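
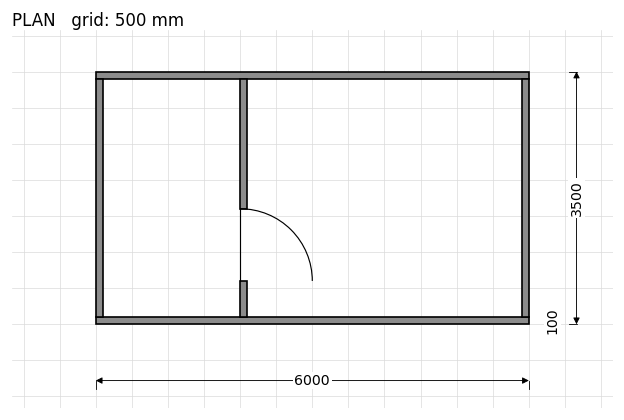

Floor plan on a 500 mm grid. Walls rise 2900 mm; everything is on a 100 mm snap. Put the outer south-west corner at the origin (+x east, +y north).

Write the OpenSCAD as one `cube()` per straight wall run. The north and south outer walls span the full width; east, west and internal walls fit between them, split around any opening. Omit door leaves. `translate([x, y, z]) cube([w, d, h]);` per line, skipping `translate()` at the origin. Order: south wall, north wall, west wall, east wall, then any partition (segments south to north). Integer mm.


cube([6000, 100, 2900]);
translate([0, 3400, 0]) cube([6000, 100, 2900]);
translate([0, 100, 0]) cube([100, 3300, 2900]);
translate([5900, 100, 0]) cube([100, 3300, 2900]);
translate([2000, 100, 0]) cube([100, 500, 2900]);
translate([2000, 1600, 0]) cube([100, 1800, 2900]);


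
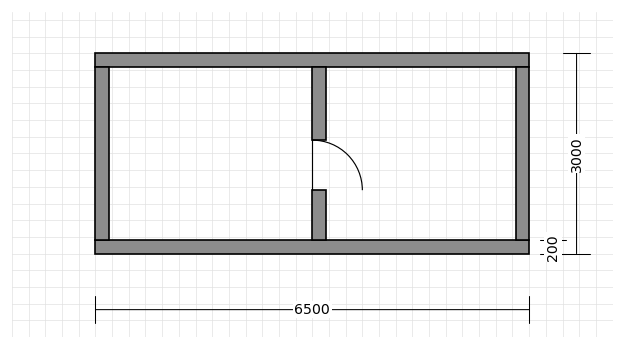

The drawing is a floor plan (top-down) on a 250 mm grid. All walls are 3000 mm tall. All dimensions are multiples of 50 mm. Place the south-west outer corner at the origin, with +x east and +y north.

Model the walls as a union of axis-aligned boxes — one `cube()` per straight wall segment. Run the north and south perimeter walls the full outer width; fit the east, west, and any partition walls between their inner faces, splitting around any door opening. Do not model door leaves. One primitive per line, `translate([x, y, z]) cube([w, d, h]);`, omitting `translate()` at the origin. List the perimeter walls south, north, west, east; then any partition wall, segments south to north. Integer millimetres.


cube([6500, 200, 3000]);
translate([0, 2800, 0]) cube([6500, 200, 3000]);
translate([0, 200, 0]) cube([200, 2600, 3000]);
translate([6300, 200, 0]) cube([200, 2600, 3000]);
translate([3250, 200, 0]) cube([200, 750, 3000]);
translate([3250, 1700, 0]) cube([200, 1100, 3000]);


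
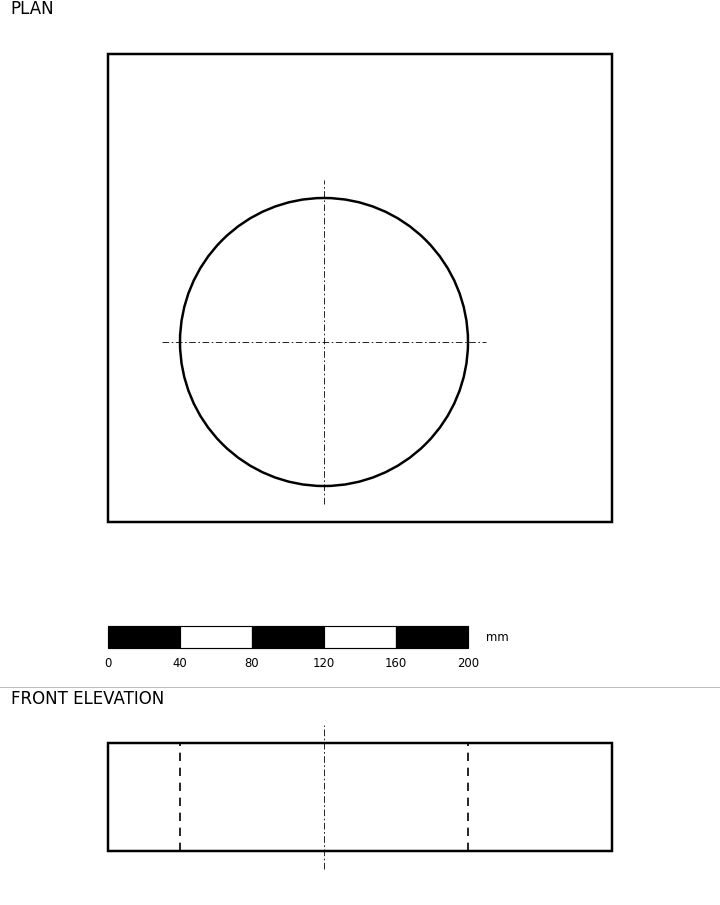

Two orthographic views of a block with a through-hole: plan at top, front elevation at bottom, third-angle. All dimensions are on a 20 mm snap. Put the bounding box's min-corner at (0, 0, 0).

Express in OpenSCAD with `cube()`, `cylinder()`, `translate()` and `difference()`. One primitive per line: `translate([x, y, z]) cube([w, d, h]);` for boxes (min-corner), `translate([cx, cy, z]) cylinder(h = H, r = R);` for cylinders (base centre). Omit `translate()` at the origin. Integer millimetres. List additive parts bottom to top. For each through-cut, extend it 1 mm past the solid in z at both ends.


difference() {
  cube([280, 260, 60]);
  translate([120, 100, -1]) cylinder(h = 62, r = 80);
}


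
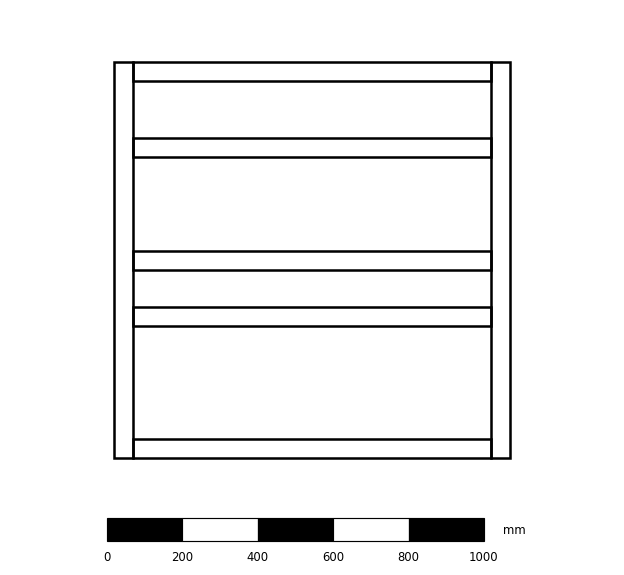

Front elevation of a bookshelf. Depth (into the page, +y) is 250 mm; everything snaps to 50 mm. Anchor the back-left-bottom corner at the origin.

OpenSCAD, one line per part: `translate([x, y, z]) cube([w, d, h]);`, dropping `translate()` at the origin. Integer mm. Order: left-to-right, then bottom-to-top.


cube([50, 250, 1050]);
translate([50, 0, 0]) cube([950, 250, 50]);
translate([50, 0, 350]) cube([950, 250, 50]);
translate([50, 0, 500]) cube([950, 250, 50]);
translate([50, 0, 800]) cube([950, 250, 50]);
translate([50, 0, 1000]) cube([950, 250, 50]);
translate([1000, 0, 0]) cube([50, 250, 1050]);


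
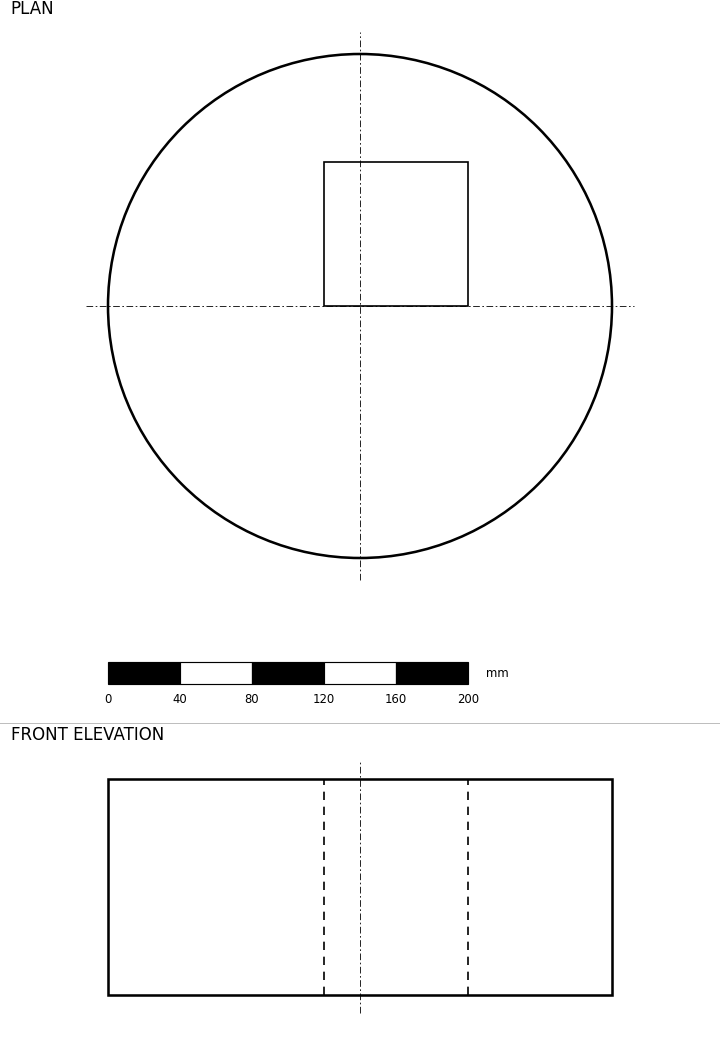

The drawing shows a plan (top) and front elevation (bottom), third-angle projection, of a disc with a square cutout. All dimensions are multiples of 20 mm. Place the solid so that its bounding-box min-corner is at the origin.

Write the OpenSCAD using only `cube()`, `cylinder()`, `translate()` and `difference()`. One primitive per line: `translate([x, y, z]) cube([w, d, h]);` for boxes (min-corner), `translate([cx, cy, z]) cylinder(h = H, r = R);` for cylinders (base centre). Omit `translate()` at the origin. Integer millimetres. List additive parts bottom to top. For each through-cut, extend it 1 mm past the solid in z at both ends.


difference() {
  translate([140, 140, 0]) cylinder(h = 120, r = 140);
  translate([120, 140, -1]) cube([80, 80, 122]);
}


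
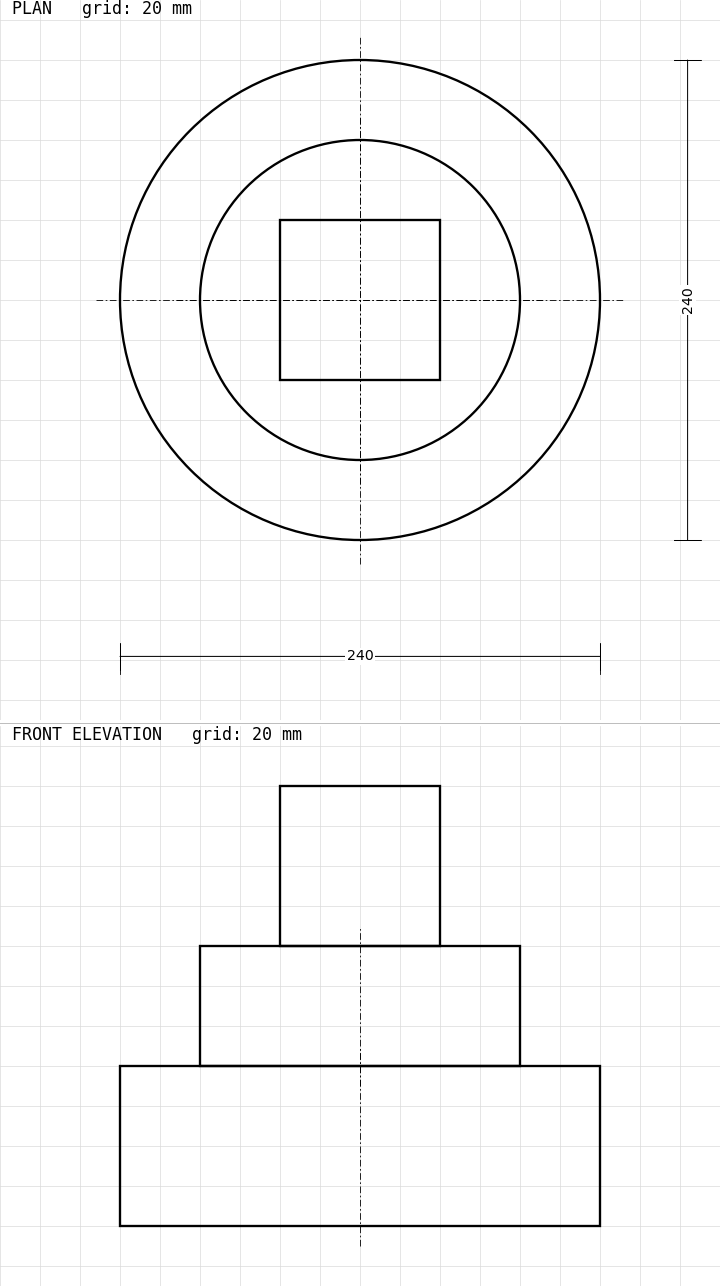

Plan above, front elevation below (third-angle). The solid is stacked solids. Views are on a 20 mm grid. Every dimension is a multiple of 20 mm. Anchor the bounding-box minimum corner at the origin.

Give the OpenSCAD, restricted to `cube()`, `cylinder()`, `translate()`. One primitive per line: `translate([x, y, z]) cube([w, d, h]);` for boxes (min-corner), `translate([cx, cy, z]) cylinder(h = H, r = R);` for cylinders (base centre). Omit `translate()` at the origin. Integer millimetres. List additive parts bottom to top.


translate([120, 120, 0]) cylinder(h = 80, r = 120);
translate([120, 120, 80]) cylinder(h = 60, r = 80);
translate([80, 80, 140]) cube([80, 80, 80]);


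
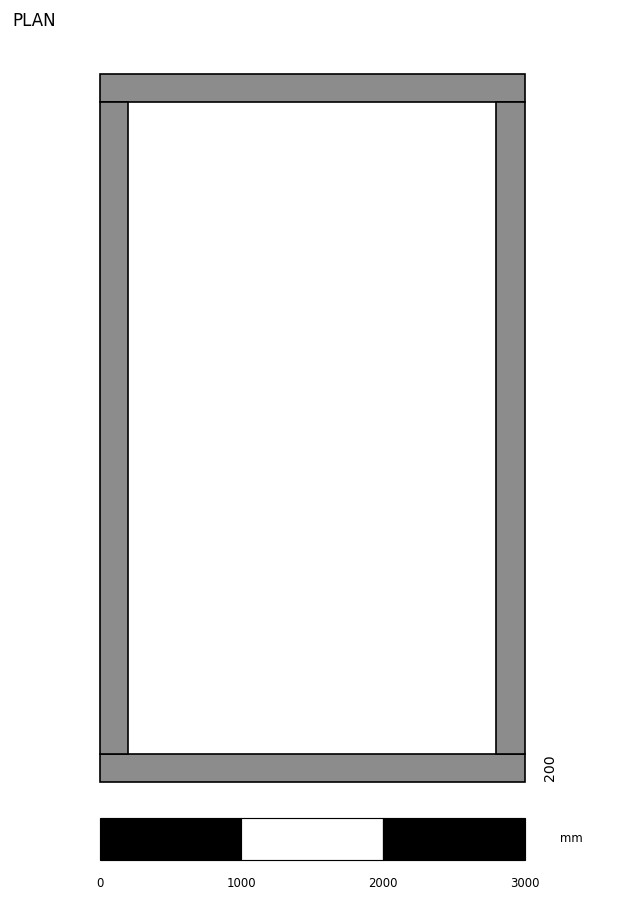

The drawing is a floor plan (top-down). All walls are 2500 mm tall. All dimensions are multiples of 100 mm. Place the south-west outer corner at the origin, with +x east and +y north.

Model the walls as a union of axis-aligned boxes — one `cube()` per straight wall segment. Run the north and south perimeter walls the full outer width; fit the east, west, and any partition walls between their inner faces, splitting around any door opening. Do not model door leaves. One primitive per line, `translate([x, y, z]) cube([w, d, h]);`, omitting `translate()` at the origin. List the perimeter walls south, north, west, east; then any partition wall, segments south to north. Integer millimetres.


cube([3000, 200, 2500]);
translate([0, 4800, 0]) cube([3000, 200, 2500]);
translate([0, 200, 0]) cube([200, 4600, 2500]);
translate([2800, 200, 0]) cube([200, 4600, 2500]);


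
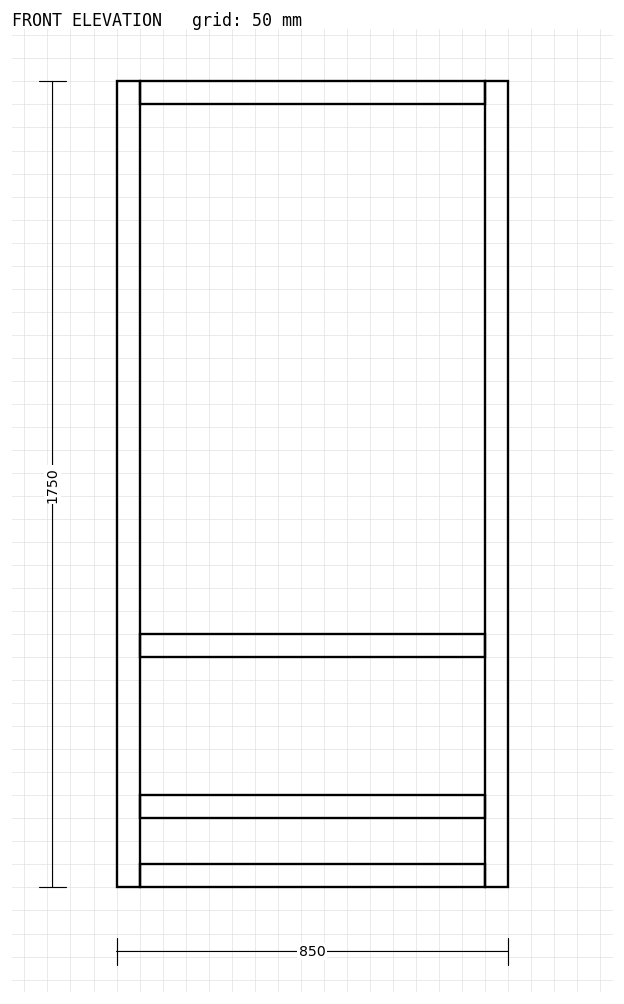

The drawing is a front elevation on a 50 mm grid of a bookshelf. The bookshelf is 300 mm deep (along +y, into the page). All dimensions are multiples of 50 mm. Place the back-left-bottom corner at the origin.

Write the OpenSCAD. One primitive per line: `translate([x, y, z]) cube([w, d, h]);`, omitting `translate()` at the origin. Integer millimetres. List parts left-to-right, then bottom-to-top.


cube([50, 300, 1750]);
translate([50, 0, 0]) cube([750, 300, 50]);
translate([50, 0, 150]) cube([750, 300, 50]);
translate([50, 0, 500]) cube([750, 300, 50]);
translate([50, 0, 1700]) cube([750, 300, 50]);
translate([800, 0, 0]) cube([50, 300, 1750]);


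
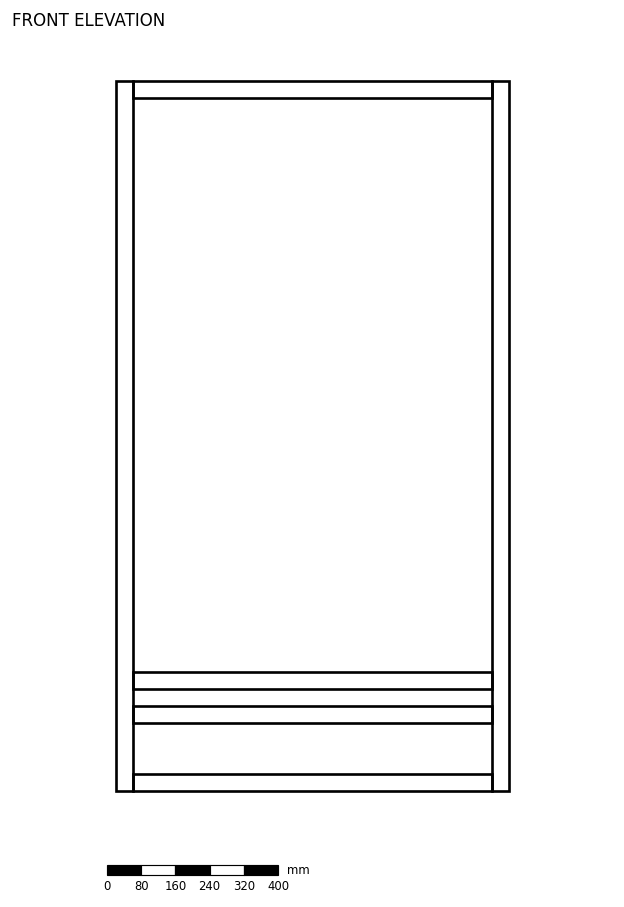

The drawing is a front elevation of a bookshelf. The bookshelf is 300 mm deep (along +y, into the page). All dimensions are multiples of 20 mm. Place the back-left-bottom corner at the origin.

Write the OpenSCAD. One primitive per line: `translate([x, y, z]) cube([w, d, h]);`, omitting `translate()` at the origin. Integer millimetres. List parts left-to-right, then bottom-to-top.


cube([40, 300, 1660]);
translate([40, 0, 0]) cube([840, 300, 40]);
translate([40, 0, 160]) cube([840, 300, 40]);
translate([40, 0, 240]) cube([840, 300, 40]);
translate([40, 0, 1620]) cube([840, 300, 40]);
translate([880, 0, 0]) cube([40, 300, 1660]);


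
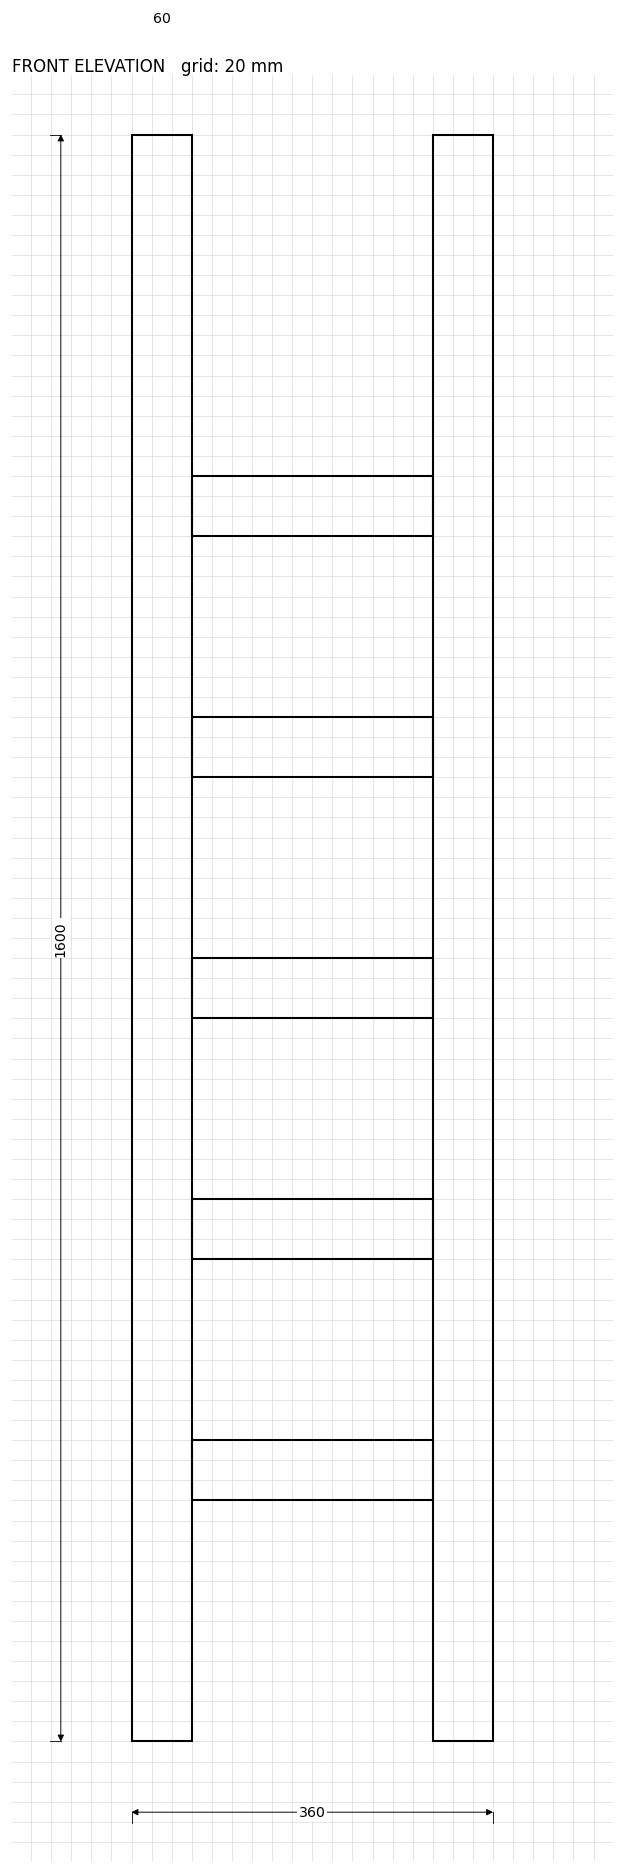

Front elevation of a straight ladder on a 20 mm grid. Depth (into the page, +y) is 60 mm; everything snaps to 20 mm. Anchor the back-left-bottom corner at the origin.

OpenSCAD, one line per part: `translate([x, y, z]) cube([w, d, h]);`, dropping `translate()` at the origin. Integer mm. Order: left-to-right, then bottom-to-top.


cube([60, 60, 1600]);
translate([60, 0, 240]) cube([240, 60, 60]);
translate([60, 0, 480]) cube([240, 60, 60]);
translate([60, 0, 720]) cube([240, 60, 60]);
translate([60, 0, 960]) cube([240, 60, 60]);
translate([60, 0, 1200]) cube([240, 60, 60]);
translate([300, 0, 0]) cube([60, 60, 1600]);


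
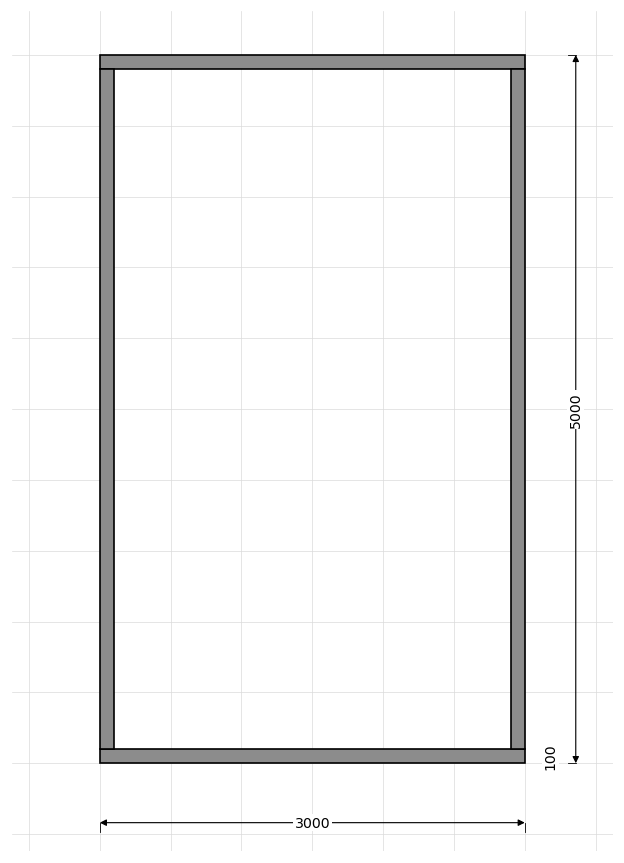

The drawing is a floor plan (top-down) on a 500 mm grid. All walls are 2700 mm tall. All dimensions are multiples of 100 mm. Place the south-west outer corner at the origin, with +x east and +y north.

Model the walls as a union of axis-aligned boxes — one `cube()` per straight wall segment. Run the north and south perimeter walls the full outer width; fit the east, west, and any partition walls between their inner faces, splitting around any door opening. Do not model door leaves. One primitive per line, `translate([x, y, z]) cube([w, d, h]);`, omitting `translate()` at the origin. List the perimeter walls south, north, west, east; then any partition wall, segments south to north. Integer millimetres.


cube([3000, 100, 2700]);
translate([0, 4900, 0]) cube([3000, 100, 2700]);
translate([0, 100, 0]) cube([100, 4800, 2700]);
translate([2900, 100, 0]) cube([100, 4800, 2700]);


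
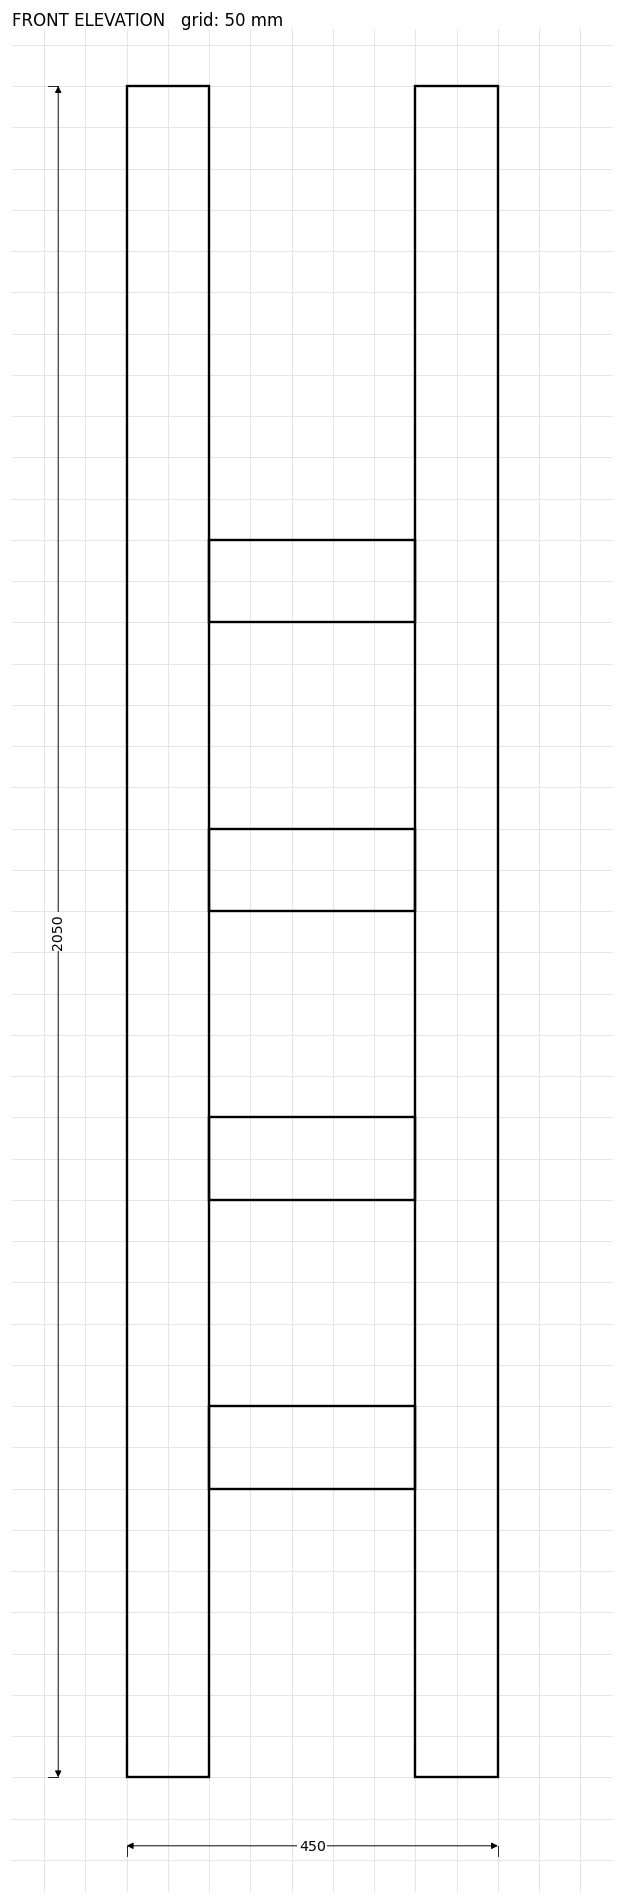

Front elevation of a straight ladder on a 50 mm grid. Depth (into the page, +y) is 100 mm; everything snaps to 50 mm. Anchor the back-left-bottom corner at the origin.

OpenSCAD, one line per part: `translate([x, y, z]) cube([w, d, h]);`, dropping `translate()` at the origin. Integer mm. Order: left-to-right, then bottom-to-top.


cube([100, 100, 2050]);
translate([100, 0, 350]) cube([250, 100, 100]);
translate([100, 0, 700]) cube([250, 100, 100]);
translate([100, 0, 1050]) cube([250, 100, 100]);
translate([100, 0, 1400]) cube([250, 100, 100]);
translate([350, 0, 0]) cube([100, 100, 2050]);


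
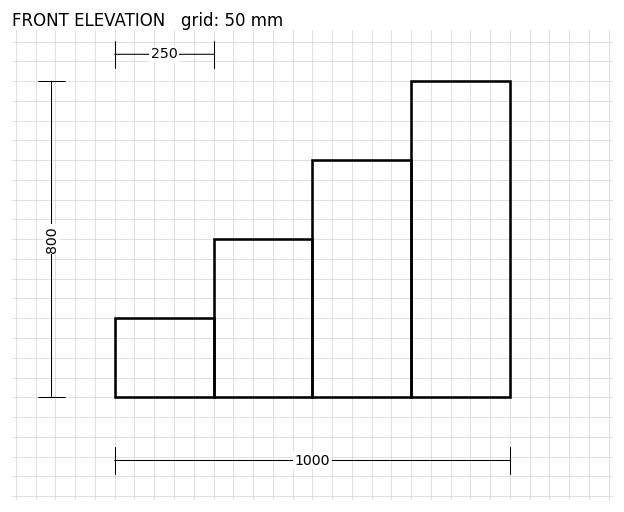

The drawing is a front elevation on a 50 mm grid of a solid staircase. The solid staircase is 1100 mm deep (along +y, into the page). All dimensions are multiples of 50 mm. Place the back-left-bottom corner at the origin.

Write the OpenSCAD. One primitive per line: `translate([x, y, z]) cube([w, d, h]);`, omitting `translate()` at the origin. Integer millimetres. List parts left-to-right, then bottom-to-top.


cube([250, 1100, 200]);
translate([250, 0, 0]) cube([250, 1100, 400]);
translate([500, 0, 0]) cube([250, 1100, 600]);
translate([750, 0, 0]) cube([250, 1100, 800]);


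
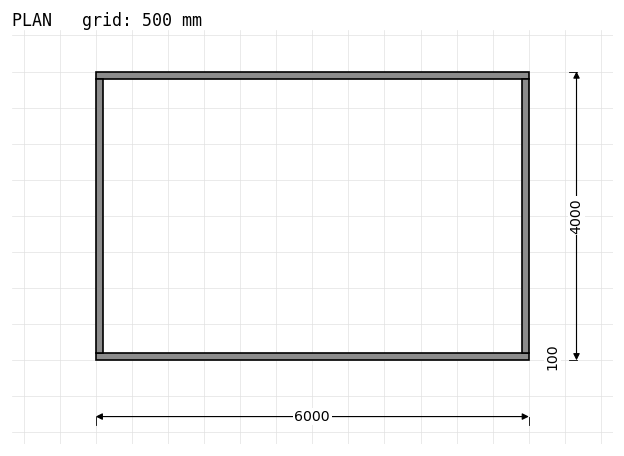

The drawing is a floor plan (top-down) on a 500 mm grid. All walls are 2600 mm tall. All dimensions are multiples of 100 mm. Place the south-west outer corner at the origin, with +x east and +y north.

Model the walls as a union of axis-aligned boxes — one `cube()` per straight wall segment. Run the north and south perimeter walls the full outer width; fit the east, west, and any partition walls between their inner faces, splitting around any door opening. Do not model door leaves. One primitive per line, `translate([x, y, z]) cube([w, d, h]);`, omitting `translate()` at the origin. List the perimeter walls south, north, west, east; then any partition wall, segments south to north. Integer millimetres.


cube([6000, 100, 2600]);
translate([0, 3900, 0]) cube([6000, 100, 2600]);
translate([0, 100, 0]) cube([100, 3800, 2600]);
translate([5900, 100, 0]) cube([100, 3800, 2600]);


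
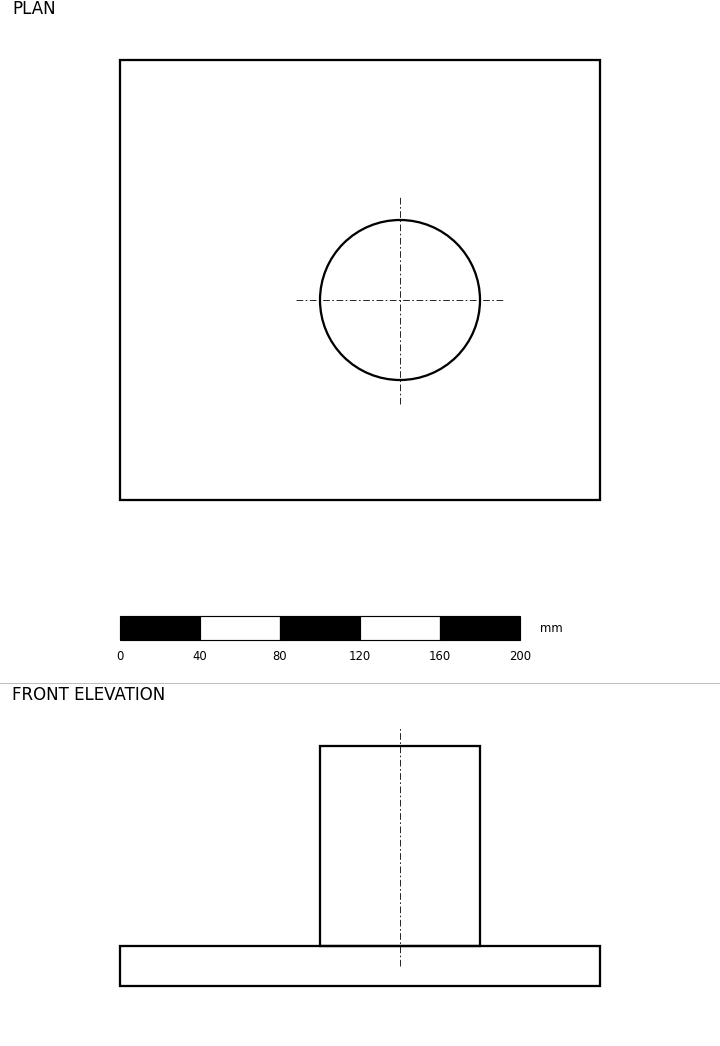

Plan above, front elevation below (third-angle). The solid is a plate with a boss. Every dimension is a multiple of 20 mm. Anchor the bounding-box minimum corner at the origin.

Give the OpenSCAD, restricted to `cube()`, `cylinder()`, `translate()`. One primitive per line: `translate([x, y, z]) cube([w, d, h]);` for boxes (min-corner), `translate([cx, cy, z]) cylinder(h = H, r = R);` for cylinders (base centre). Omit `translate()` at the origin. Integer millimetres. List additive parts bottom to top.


cube([240, 220, 20]);
translate([140, 100, 20]) cylinder(h = 100, r = 40);


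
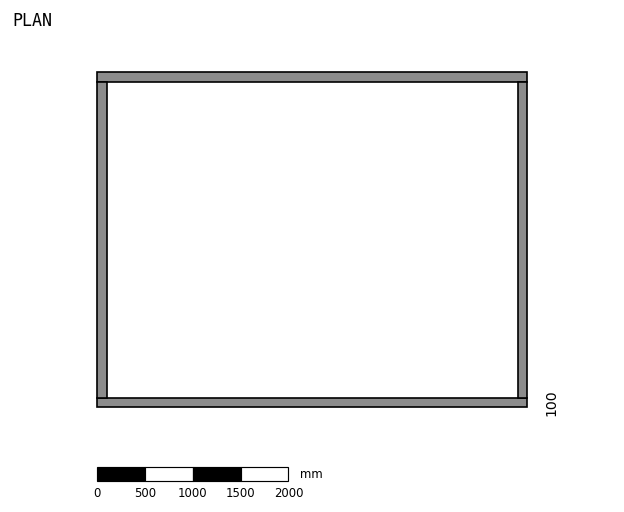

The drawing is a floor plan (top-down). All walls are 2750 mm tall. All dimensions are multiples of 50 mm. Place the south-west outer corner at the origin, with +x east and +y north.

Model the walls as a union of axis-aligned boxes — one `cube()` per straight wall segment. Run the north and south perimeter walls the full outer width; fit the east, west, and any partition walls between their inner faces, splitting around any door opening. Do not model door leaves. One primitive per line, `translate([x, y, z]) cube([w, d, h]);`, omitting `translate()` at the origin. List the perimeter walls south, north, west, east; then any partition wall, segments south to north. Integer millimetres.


cube([4500, 100, 2750]);
translate([0, 3400, 0]) cube([4500, 100, 2750]);
translate([0, 100, 0]) cube([100, 3300, 2750]);
translate([4400, 100, 0]) cube([100, 3300, 2750]);


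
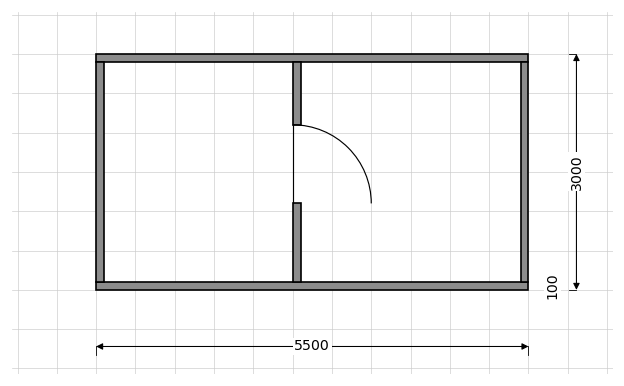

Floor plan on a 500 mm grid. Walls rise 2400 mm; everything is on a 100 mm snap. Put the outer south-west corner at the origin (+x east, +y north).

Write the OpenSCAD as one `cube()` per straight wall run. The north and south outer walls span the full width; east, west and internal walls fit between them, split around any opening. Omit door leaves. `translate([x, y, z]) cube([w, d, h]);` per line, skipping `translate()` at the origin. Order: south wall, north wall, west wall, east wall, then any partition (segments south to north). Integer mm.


cube([5500, 100, 2400]);
translate([0, 2900, 0]) cube([5500, 100, 2400]);
translate([0, 100, 0]) cube([100, 2800, 2400]);
translate([5400, 100, 0]) cube([100, 2800, 2400]);
translate([2500, 100, 0]) cube([100, 1000, 2400]);
translate([2500, 2100, 0]) cube([100, 800, 2400]);


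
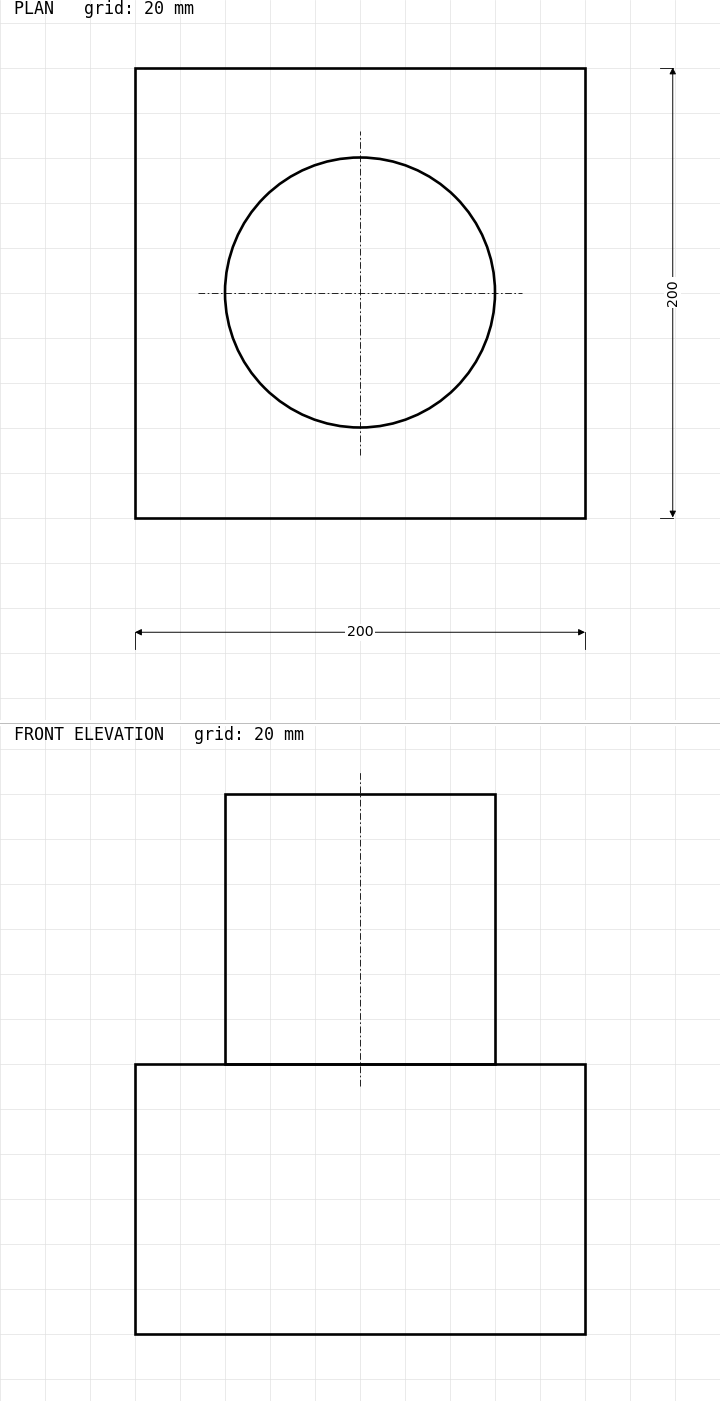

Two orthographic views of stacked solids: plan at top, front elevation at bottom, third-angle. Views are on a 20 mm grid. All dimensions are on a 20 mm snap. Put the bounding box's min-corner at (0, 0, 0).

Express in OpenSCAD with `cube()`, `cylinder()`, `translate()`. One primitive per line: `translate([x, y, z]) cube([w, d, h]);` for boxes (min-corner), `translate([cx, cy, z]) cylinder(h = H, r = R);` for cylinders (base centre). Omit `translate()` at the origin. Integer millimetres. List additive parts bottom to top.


cube([200, 200, 120]);
translate([100, 100, 120]) cylinder(h = 120, r = 60);


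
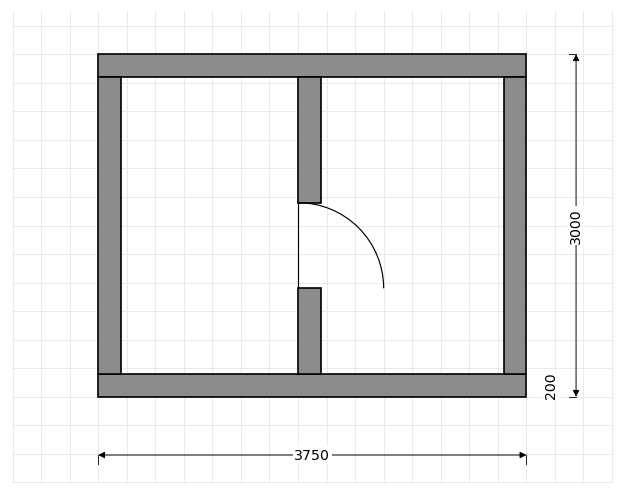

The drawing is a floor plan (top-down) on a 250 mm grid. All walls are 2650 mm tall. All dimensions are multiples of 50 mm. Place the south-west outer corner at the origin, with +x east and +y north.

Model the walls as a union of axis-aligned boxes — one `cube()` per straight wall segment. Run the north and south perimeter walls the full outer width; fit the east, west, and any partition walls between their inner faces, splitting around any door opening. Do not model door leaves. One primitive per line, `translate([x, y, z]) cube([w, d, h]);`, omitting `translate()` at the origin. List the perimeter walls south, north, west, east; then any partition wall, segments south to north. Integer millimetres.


cube([3750, 200, 2650]);
translate([0, 2800, 0]) cube([3750, 200, 2650]);
translate([0, 200, 0]) cube([200, 2600, 2650]);
translate([3550, 200, 0]) cube([200, 2600, 2650]);
translate([1750, 200, 0]) cube([200, 750, 2650]);
translate([1750, 1700, 0]) cube([200, 1100, 2650]);


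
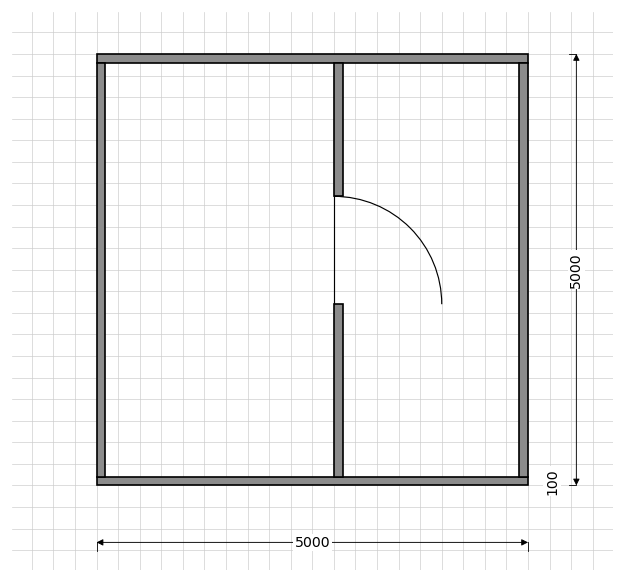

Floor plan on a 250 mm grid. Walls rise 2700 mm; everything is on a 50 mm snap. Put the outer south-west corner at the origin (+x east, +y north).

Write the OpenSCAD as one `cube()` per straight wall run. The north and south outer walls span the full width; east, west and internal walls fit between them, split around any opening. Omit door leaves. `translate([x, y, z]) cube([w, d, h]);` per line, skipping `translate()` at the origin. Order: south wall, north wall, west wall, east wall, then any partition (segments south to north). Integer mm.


cube([5000, 100, 2700]);
translate([0, 4900, 0]) cube([5000, 100, 2700]);
translate([0, 100, 0]) cube([100, 4800, 2700]);
translate([4900, 100, 0]) cube([100, 4800, 2700]);
translate([2750, 100, 0]) cube([100, 2000, 2700]);
translate([2750, 3350, 0]) cube([100, 1550, 2700]);


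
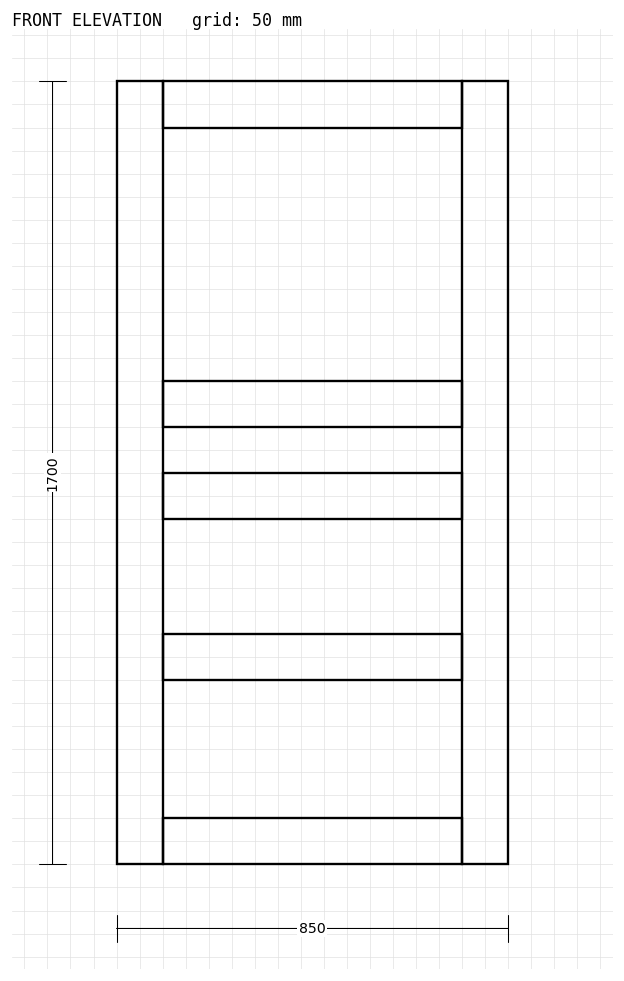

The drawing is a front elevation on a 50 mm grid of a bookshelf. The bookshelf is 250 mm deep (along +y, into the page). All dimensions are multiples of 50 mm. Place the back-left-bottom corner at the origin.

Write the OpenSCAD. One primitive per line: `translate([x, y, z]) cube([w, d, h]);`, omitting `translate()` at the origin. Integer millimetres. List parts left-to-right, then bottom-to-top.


cube([100, 250, 1700]);
translate([100, 0, 0]) cube([650, 250, 100]);
translate([100, 0, 400]) cube([650, 250, 100]);
translate([100, 0, 750]) cube([650, 250, 100]);
translate([100, 0, 950]) cube([650, 250, 100]);
translate([100, 0, 1600]) cube([650, 250, 100]);
translate([750, 0, 0]) cube([100, 250, 1700]);


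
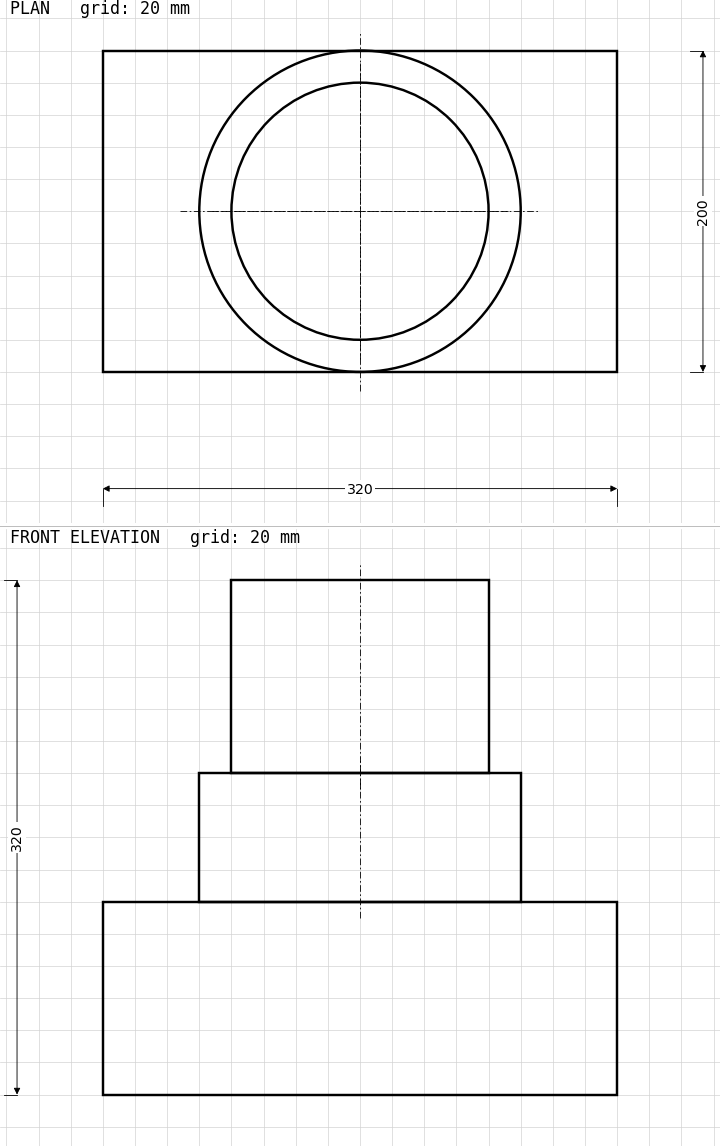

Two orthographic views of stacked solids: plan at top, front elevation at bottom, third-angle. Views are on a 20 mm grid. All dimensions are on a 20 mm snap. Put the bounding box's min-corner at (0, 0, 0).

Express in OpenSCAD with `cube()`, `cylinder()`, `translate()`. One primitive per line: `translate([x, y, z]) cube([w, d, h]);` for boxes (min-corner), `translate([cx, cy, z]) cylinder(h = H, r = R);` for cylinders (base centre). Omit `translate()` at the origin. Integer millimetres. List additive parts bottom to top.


cube([320, 200, 120]);
translate([160, 100, 120]) cylinder(h = 80, r = 100);
translate([160, 100, 200]) cylinder(h = 120, r = 80);


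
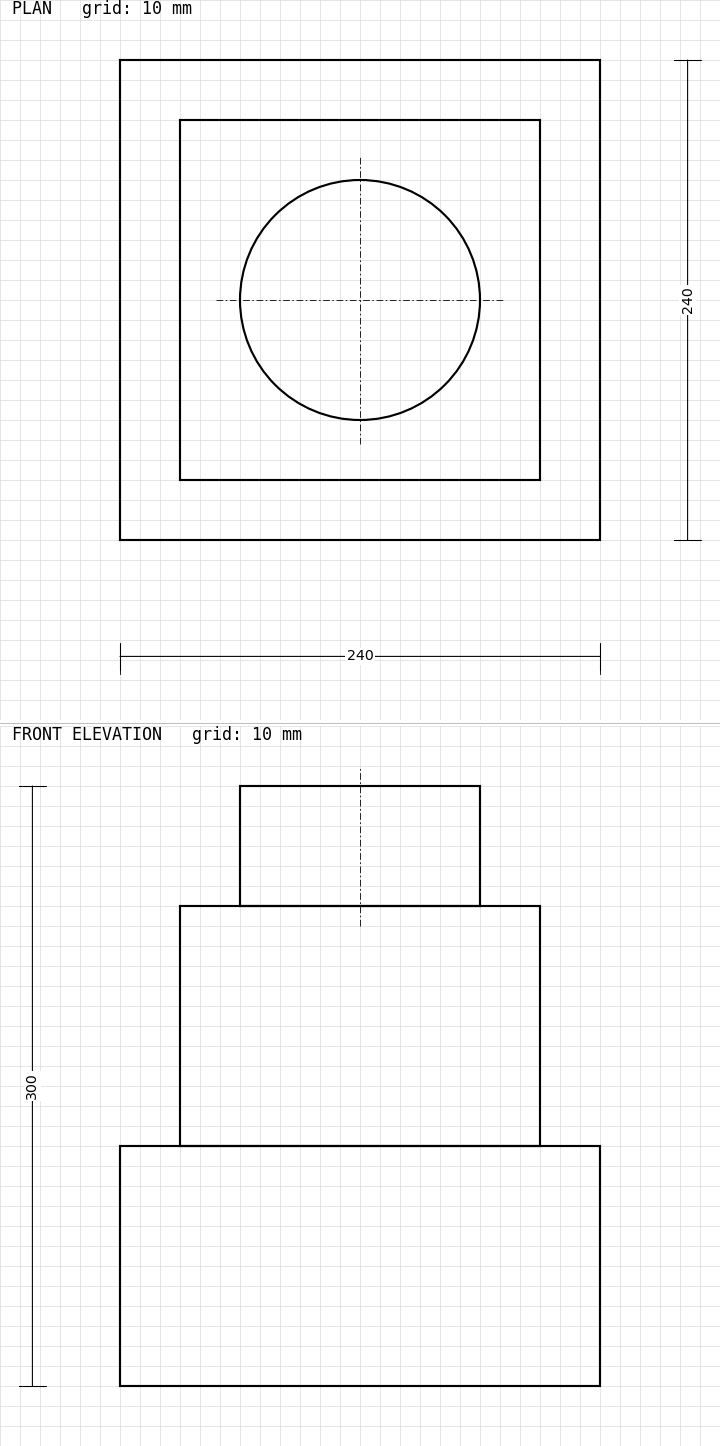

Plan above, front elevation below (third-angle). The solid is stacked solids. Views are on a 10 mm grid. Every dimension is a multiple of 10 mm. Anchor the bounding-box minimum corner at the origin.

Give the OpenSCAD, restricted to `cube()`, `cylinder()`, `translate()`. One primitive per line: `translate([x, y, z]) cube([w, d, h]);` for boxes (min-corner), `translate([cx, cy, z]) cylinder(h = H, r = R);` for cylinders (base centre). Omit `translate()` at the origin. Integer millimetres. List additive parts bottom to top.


cube([240, 240, 120]);
translate([30, 30, 120]) cube([180, 180, 120]);
translate([120, 120, 240]) cylinder(h = 60, r = 60);


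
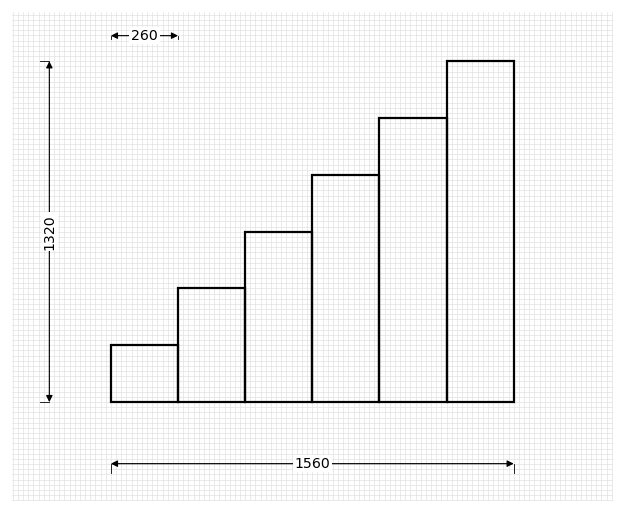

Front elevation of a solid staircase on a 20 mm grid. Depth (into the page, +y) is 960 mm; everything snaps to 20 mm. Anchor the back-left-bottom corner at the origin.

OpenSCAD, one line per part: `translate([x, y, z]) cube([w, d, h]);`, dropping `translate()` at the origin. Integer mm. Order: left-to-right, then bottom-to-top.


cube([260, 960, 220]);
translate([260, 0, 0]) cube([260, 960, 440]);
translate([520, 0, 0]) cube([260, 960, 660]);
translate([780, 0, 0]) cube([260, 960, 880]);
translate([1040, 0, 0]) cube([260, 960, 1100]);
translate([1300, 0, 0]) cube([260, 960, 1320]);


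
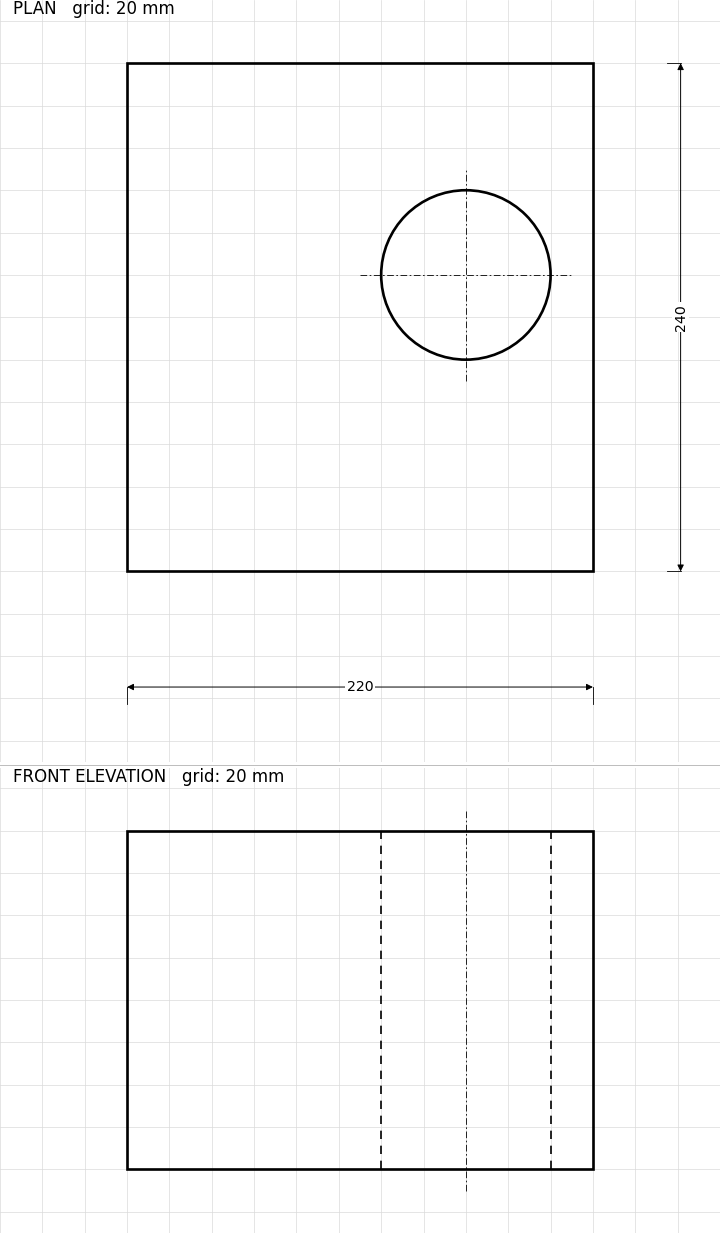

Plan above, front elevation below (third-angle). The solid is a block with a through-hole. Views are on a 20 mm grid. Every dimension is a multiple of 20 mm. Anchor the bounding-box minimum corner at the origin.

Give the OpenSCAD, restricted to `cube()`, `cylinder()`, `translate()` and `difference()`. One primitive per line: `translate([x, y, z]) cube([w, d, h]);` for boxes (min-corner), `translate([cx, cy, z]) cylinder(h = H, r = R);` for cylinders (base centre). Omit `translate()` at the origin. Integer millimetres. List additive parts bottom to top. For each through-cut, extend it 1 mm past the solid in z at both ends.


difference() {
  cube([220, 240, 160]);
  translate([160, 140, -1]) cylinder(h = 162, r = 40);
}


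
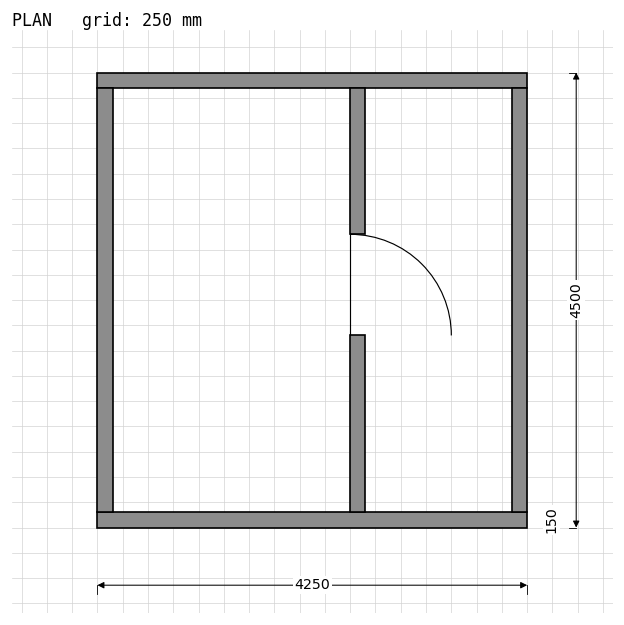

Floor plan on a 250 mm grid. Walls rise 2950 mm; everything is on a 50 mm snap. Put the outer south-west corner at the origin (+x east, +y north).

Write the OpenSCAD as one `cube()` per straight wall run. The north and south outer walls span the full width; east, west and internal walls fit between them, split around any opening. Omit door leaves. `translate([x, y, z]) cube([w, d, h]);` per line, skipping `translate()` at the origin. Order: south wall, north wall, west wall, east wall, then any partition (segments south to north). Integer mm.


cube([4250, 150, 2950]);
translate([0, 4350, 0]) cube([4250, 150, 2950]);
translate([0, 150, 0]) cube([150, 4200, 2950]);
translate([4100, 150, 0]) cube([150, 4200, 2950]);
translate([2500, 150, 0]) cube([150, 1750, 2950]);
translate([2500, 2900, 0]) cube([150, 1450, 2950]);


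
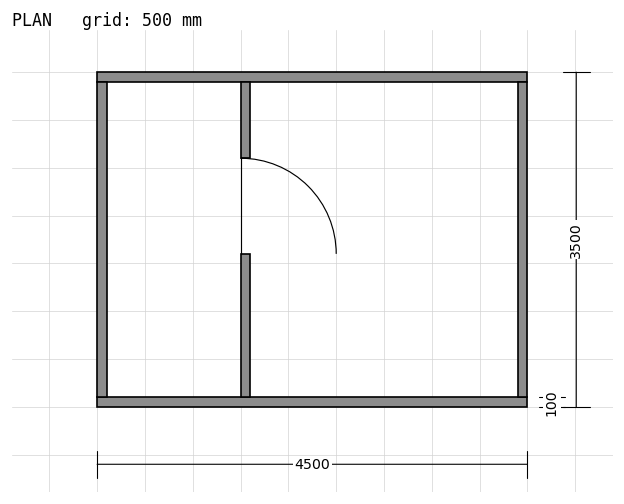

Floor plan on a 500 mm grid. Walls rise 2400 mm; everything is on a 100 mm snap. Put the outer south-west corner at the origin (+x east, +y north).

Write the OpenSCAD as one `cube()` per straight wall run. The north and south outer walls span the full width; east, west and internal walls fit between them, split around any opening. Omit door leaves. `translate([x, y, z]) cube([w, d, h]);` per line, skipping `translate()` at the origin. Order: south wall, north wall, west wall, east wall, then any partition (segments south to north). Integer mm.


cube([4500, 100, 2400]);
translate([0, 3400, 0]) cube([4500, 100, 2400]);
translate([0, 100, 0]) cube([100, 3300, 2400]);
translate([4400, 100, 0]) cube([100, 3300, 2400]);
translate([1500, 100, 0]) cube([100, 1500, 2400]);
translate([1500, 2600, 0]) cube([100, 800, 2400]);


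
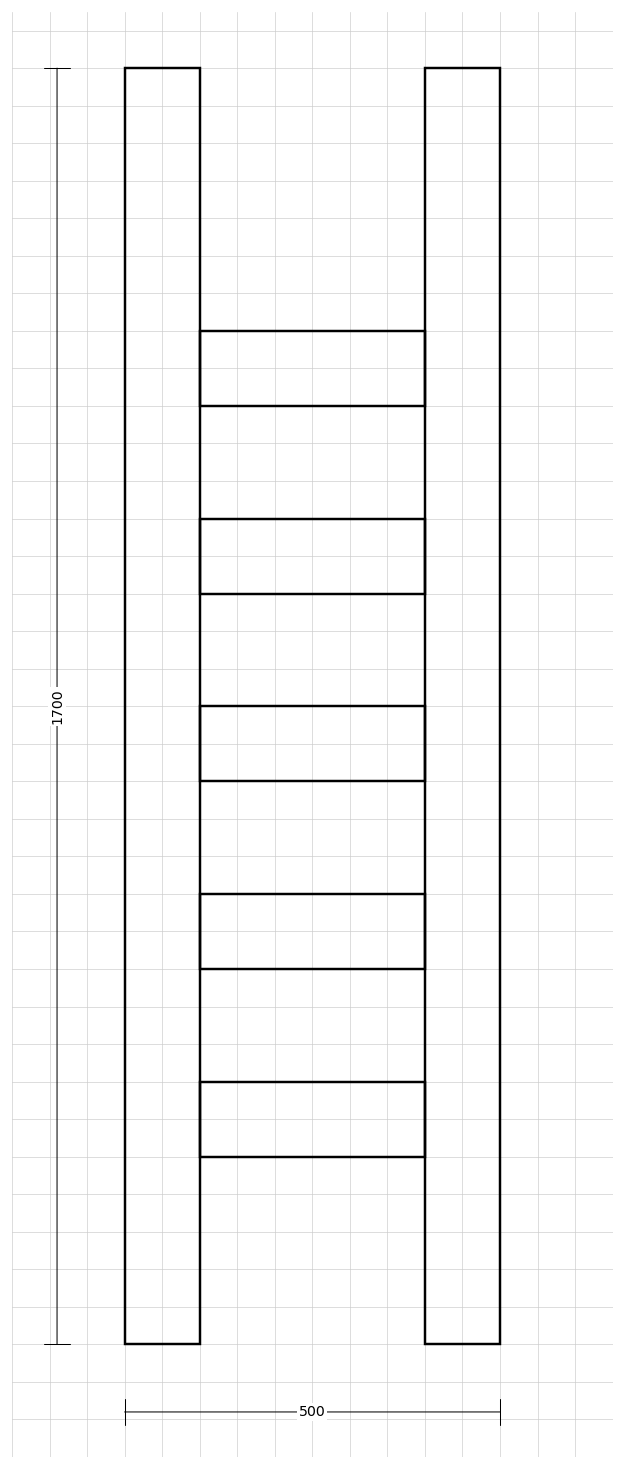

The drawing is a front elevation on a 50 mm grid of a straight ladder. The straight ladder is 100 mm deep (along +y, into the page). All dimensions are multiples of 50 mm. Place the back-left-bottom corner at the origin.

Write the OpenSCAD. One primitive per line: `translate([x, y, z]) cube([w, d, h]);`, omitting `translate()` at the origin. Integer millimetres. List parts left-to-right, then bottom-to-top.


cube([100, 100, 1700]);
translate([100, 0, 250]) cube([300, 100, 100]);
translate([100, 0, 500]) cube([300, 100, 100]);
translate([100, 0, 750]) cube([300, 100, 100]);
translate([100, 0, 1000]) cube([300, 100, 100]);
translate([100, 0, 1250]) cube([300, 100, 100]);
translate([400, 0, 0]) cube([100, 100, 1700]);


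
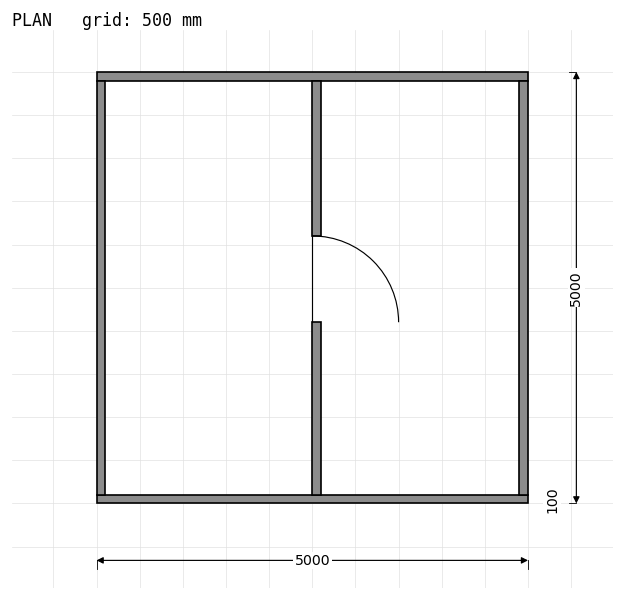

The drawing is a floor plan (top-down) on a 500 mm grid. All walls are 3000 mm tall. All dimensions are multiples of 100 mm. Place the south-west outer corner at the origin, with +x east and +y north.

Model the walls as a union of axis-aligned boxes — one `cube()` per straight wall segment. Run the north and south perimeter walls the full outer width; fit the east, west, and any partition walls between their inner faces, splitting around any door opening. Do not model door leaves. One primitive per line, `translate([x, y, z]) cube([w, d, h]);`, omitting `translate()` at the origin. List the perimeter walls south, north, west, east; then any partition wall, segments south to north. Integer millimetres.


cube([5000, 100, 3000]);
translate([0, 4900, 0]) cube([5000, 100, 3000]);
translate([0, 100, 0]) cube([100, 4800, 3000]);
translate([4900, 100, 0]) cube([100, 4800, 3000]);
translate([2500, 100, 0]) cube([100, 2000, 3000]);
translate([2500, 3100, 0]) cube([100, 1800, 3000]);


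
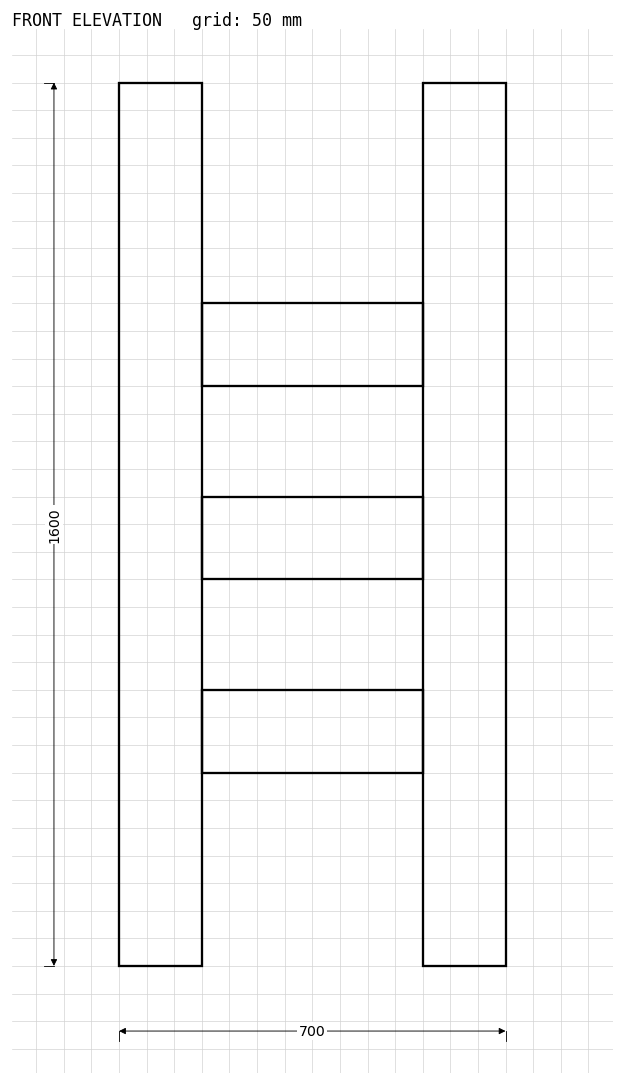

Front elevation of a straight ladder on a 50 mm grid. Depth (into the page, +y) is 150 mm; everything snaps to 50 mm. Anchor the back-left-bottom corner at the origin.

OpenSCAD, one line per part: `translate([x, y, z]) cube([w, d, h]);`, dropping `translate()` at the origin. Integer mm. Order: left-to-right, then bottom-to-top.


cube([150, 150, 1600]);
translate([150, 0, 350]) cube([400, 150, 150]);
translate([150, 0, 700]) cube([400, 150, 150]);
translate([150, 0, 1050]) cube([400, 150, 150]);
translate([550, 0, 0]) cube([150, 150, 1600]);


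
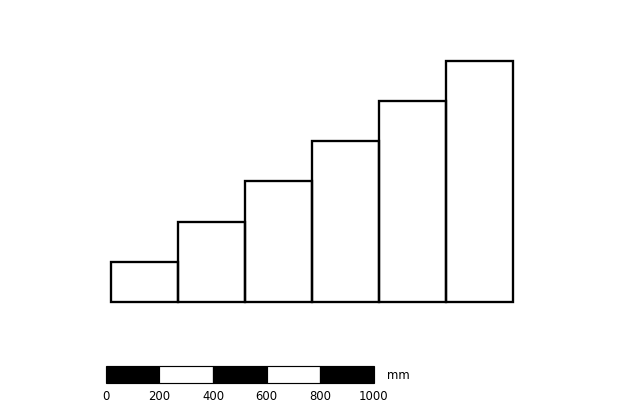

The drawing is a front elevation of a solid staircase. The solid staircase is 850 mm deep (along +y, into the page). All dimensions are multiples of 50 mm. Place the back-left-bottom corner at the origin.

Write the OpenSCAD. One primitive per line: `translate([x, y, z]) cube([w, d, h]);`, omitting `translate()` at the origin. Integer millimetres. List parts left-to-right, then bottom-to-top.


cube([250, 850, 150]);
translate([250, 0, 0]) cube([250, 850, 300]);
translate([500, 0, 0]) cube([250, 850, 450]);
translate([750, 0, 0]) cube([250, 850, 600]);
translate([1000, 0, 0]) cube([250, 850, 750]);
translate([1250, 0, 0]) cube([250, 850, 900]);


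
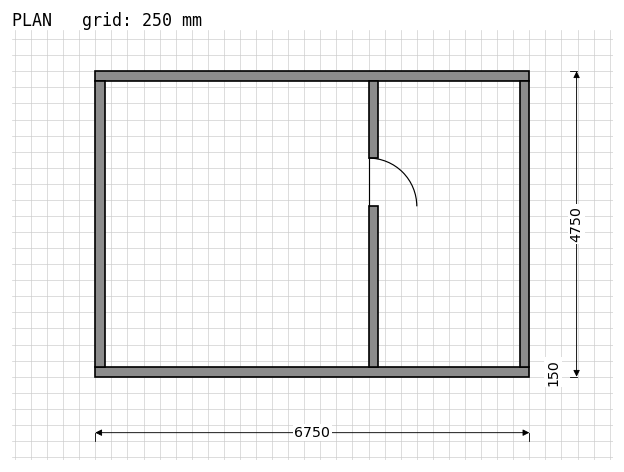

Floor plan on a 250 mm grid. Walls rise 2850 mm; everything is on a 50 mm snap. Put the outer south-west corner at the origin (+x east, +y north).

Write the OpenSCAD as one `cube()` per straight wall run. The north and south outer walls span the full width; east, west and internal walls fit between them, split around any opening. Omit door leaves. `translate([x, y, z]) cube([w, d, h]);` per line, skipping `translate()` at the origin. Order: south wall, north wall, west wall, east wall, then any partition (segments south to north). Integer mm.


cube([6750, 150, 2850]);
translate([0, 4600, 0]) cube([6750, 150, 2850]);
translate([0, 150, 0]) cube([150, 4450, 2850]);
translate([6600, 150, 0]) cube([150, 4450, 2850]);
translate([4250, 150, 0]) cube([150, 2500, 2850]);
translate([4250, 3400, 0]) cube([150, 1200, 2850]);


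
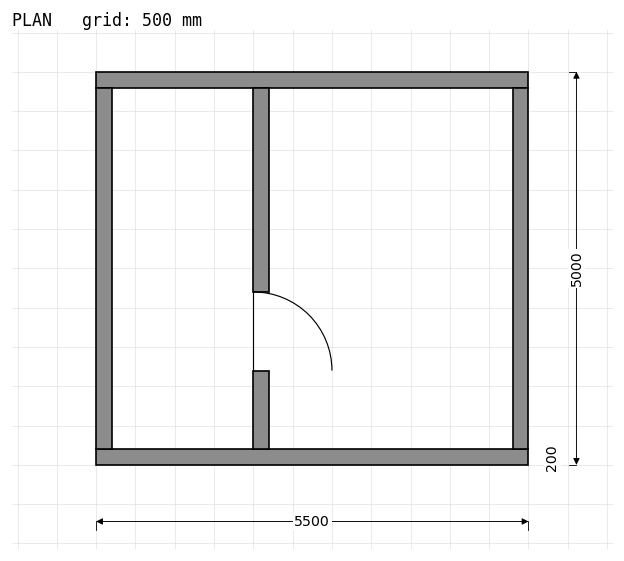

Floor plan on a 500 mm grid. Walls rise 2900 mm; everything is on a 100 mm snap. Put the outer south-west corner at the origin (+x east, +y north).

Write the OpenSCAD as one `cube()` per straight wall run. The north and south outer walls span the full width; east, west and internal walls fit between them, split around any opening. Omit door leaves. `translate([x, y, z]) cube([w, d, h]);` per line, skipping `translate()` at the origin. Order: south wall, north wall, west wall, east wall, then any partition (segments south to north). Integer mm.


cube([5500, 200, 2900]);
translate([0, 4800, 0]) cube([5500, 200, 2900]);
translate([0, 200, 0]) cube([200, 4600, 2900]);
translate([5300, 200, 0]) cube([200, 4600, 2900]);
translate([2000, 200, 0]) cube([200, 1000, 2900]);
translate([2000, 2200, 0]) cube([200, 2600, 2900]);


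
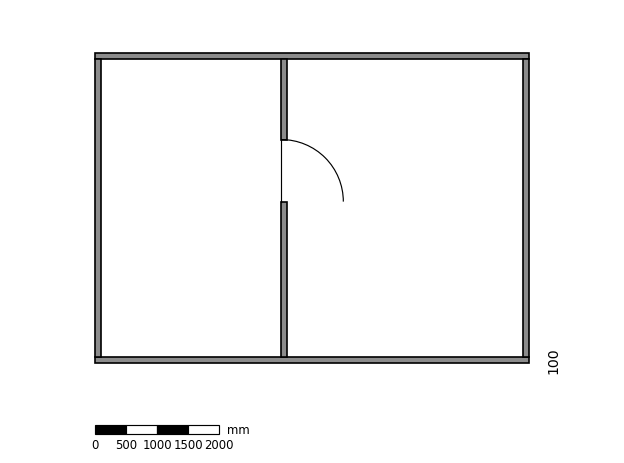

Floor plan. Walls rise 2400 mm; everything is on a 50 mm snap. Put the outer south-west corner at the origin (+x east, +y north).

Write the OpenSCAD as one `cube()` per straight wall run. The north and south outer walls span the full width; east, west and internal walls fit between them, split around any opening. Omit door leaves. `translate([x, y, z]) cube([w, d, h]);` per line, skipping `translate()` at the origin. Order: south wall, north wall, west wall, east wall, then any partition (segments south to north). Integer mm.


cube([7000, 100, 2400]);
translate([0, 4900, 0]) cube([7000, 100, 2400]);
translate([0, 100, 0]) cube([100, 4800, 2400]);
translate([6900, 100, 0]) cube([100, 4800, 2400]);
translate([3000, 100, 0]) cube([100, 2500, 2400]);
translate([3000, 3600, 0]) cube([100, 1300, 2400]);


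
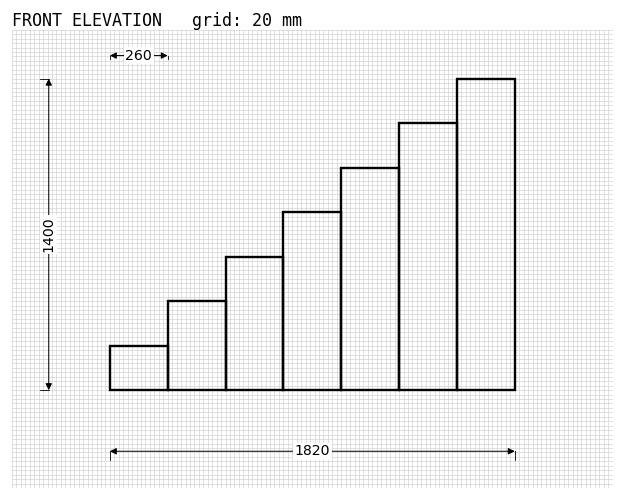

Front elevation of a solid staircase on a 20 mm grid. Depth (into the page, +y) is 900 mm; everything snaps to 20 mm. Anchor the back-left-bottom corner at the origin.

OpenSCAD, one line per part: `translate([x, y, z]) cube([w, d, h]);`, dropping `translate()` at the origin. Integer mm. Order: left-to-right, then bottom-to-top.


cube([260, 900, 200]);
translate([260, 0, 0]) cube([260, 900, 400]);
translate([520, 0, 0]) cube([260, 900, 600]);
translate([780, 0, 0]) cube([260, 900, 800]);
translate([1040, 0, 0]) cube([260, 900, 1000]);
translate([1300, 0, 0]) cube([260, 900, 1200]);
translate([1560, 0, 0]) cube([260, 900, 1400]);


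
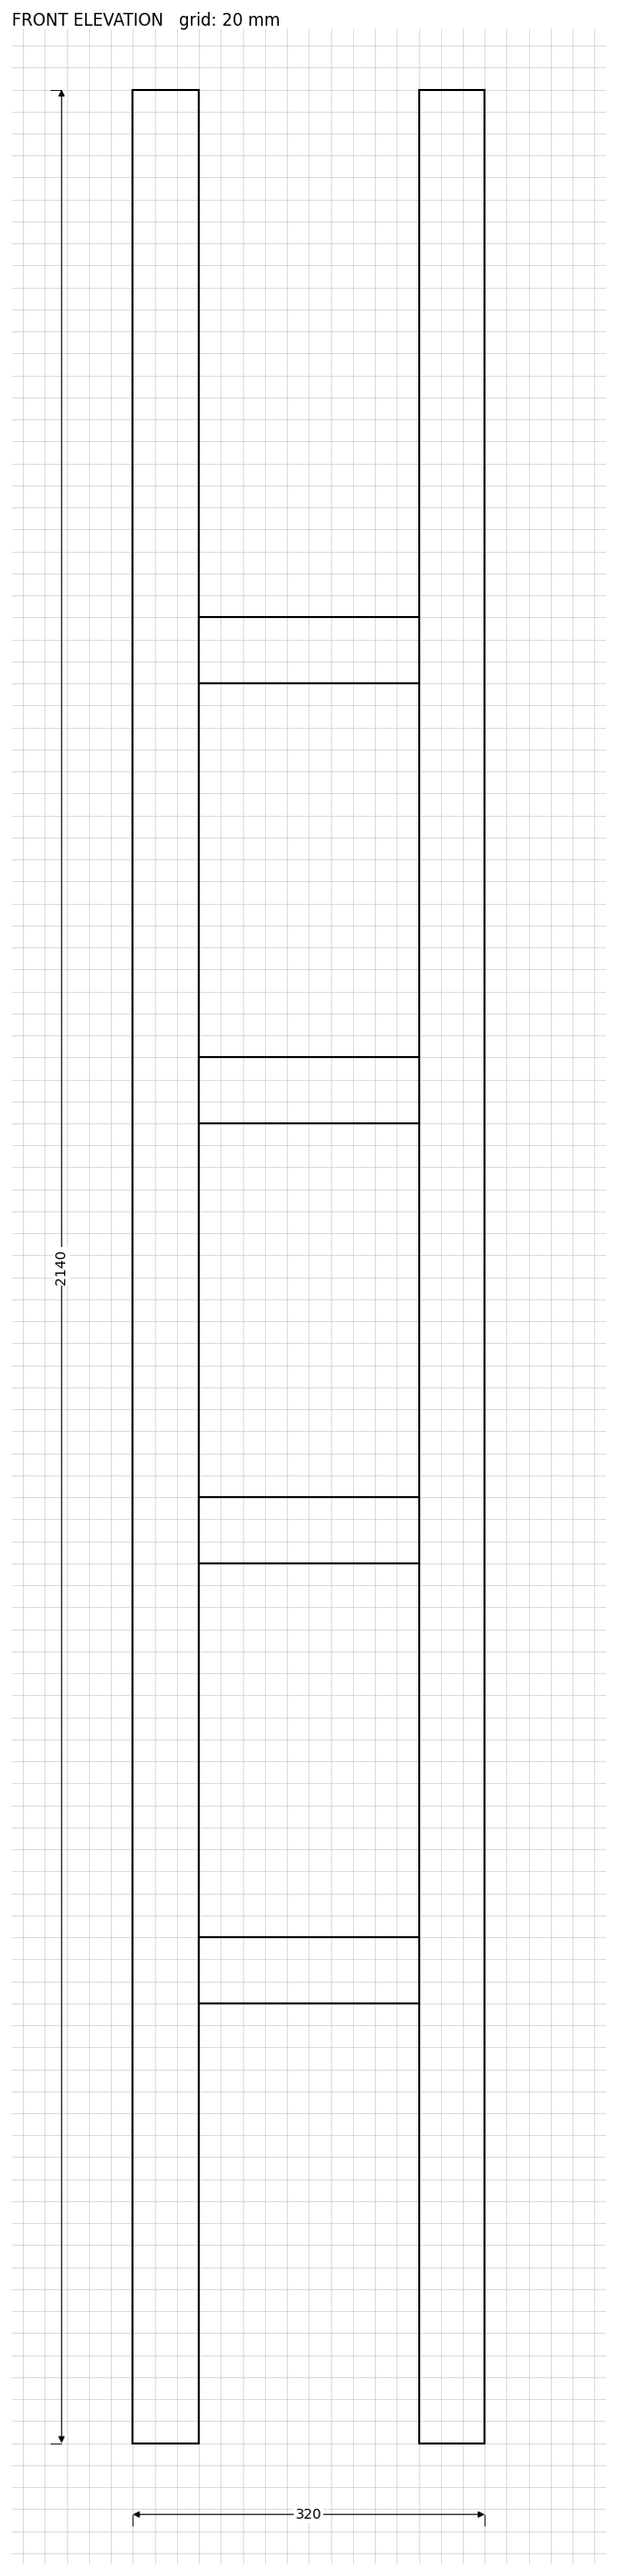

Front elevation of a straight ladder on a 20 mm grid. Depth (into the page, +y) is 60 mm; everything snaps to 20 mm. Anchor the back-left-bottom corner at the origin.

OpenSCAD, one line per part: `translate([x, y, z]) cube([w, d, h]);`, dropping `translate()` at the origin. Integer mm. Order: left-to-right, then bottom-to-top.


cube([60, 60, 2140]);
translate([60, 0, 400]) cube([200, 60, 60]);
translate([60, 0, 800]) cube([200, 60, 60]);
translate([60, 0, 1200]) cube([200, 60, 60]);
translate([60, 0, 1600]) cube([200, 60, 60]);
translate([260, 0, 0]) cube([60, 60, 2140]);


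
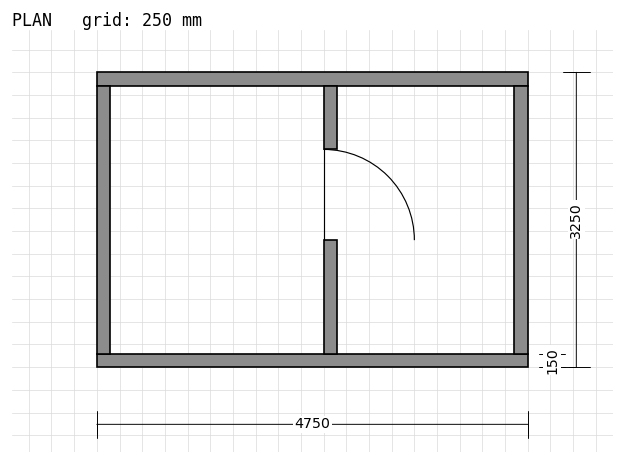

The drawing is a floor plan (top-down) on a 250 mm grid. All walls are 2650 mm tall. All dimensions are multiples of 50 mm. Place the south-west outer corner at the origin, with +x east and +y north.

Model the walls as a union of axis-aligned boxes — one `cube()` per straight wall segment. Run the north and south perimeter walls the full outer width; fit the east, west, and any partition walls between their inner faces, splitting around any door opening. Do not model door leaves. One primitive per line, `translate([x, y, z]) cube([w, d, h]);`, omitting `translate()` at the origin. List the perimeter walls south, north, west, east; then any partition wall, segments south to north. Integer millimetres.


cube([4750, 150, 2650]);
translate([0, 3100, 0]) cube([4750, 150, 2650]);
translate([0, 150, 0]) cube([150, 2950, 2650]);
translate([4600, 150, 0]) cube([150, 2950, 2650]);
translate([2500, 150, 0]) cube([150, 1250, 2650]);
translate([2500, 2400, 0]) cube([150, 700, 2650]);
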